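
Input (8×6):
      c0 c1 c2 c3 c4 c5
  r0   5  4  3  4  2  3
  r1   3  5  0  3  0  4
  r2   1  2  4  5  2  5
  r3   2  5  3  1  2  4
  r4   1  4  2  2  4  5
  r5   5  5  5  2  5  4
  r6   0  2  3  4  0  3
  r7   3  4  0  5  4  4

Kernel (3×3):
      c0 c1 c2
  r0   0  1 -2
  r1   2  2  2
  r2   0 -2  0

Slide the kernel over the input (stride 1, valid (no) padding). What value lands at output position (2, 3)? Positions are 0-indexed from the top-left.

The receptive field on the input at this output position is [5 2 5 / 1 2 4 / 2 4 5]. Elementwise product with the kernel and sum: 2·1 + 5·-2 + 1·2 + 2·2 + 4·2 + 4·-2.

-2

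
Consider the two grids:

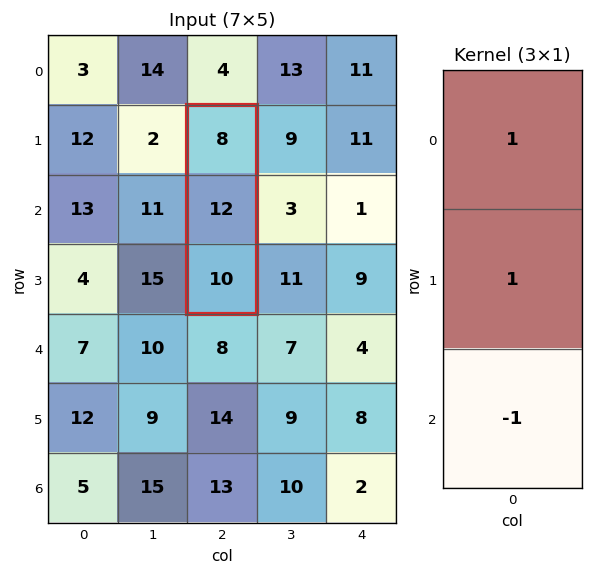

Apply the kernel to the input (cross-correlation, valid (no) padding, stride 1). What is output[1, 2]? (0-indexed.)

10

The receptive field on the input at this output position is [8 / 12 / 10]. Elementwise product with the kernel and sum: 8·1 + 12·1 + 10·-1.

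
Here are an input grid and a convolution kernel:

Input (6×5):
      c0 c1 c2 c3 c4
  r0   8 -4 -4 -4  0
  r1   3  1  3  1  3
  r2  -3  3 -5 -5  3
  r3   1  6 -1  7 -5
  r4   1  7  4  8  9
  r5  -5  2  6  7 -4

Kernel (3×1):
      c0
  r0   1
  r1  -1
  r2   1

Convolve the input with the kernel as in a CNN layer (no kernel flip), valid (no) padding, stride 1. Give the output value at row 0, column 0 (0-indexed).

The receptive field on the input at this output position is [8 / 3 / -3]. Elementwise product with the kernel and sum: 8·1 + 3·-1 + -3·1.

2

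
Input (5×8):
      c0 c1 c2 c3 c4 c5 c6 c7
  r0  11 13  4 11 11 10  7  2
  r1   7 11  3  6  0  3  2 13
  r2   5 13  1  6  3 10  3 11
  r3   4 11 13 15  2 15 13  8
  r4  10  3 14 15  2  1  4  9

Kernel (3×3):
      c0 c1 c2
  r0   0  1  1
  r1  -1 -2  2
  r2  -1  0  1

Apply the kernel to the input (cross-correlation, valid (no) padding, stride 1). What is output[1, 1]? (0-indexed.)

The receptive field on the input at this output position is [11 3 6 / 13 1 6 / 11 13 15]. Elementwise product with the kernel and sum: 3·1 + 6·1 + 13·-1 + 1·-2 + 6·2 + 11·-1 + 15·1.

10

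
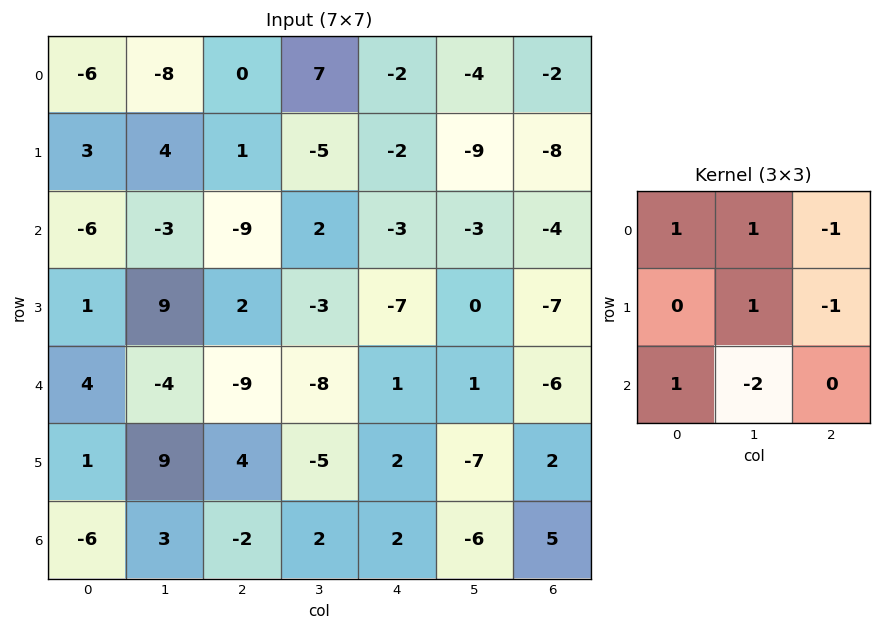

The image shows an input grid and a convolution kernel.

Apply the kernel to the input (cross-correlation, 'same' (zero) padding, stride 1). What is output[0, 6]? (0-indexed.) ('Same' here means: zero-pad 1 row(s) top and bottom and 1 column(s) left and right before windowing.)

The receptive field on the zero-padded input at this output position is [0 0 0 / -4 -2 0 / -9 -8 0]. Elementwise product with the kernel and sum: 0·1 + 0·1 + 0·-1 + -2·1 + 0·-1 + -9·1 + -8·-2.

5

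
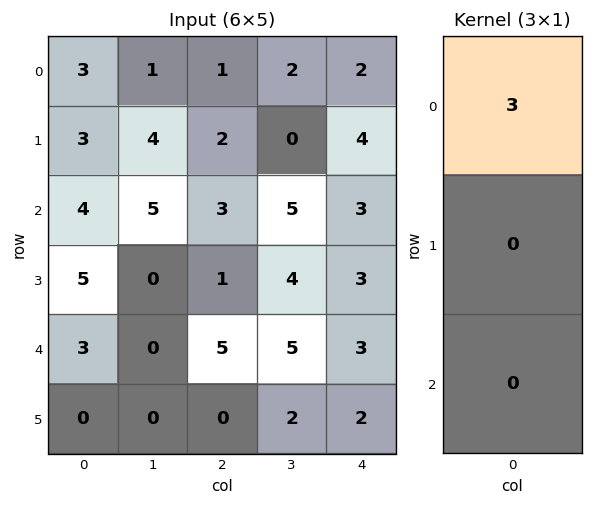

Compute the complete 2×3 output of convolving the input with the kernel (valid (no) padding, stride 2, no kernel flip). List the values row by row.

Output[0,0]: The receptive field on the input at this output position is [3 / 3 / 4]. Elementwise product with the kernel and sum: 3·3.
Output[0,1]: The receptive field on the input at this output position is [1 / 2 / 3]. Elementwise product with the kernel and sum: 1·3.

9 3 6
12 9 9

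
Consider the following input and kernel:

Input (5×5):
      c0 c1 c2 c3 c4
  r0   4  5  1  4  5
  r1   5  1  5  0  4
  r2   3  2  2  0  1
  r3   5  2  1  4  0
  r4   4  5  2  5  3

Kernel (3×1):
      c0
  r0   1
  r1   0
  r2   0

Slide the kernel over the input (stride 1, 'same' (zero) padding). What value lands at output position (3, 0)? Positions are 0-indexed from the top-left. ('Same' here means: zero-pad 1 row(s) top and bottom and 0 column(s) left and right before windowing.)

3

The receptive field on the zero-padded input at this output position is [3 / 5 / 4]. Elementwise product with the kernel and sum: 3·1.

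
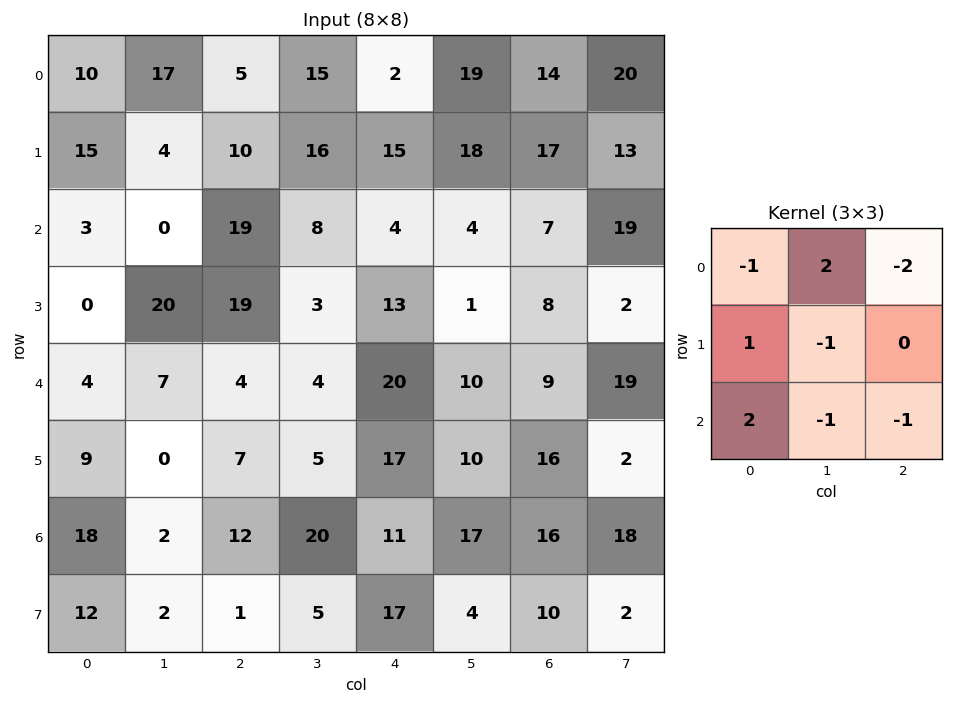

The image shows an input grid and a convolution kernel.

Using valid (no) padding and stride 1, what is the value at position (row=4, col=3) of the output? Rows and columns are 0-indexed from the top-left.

16

The receptive field on the input at this output position is [4 20 10 / 5 17 10 / 20 11 17]. Elementwise product with the kernel and sum: 4·-1 + 20·2 + 10·-2 + 5·1 + 17·-1 + 20·2 + 11·-1 + 17·-1.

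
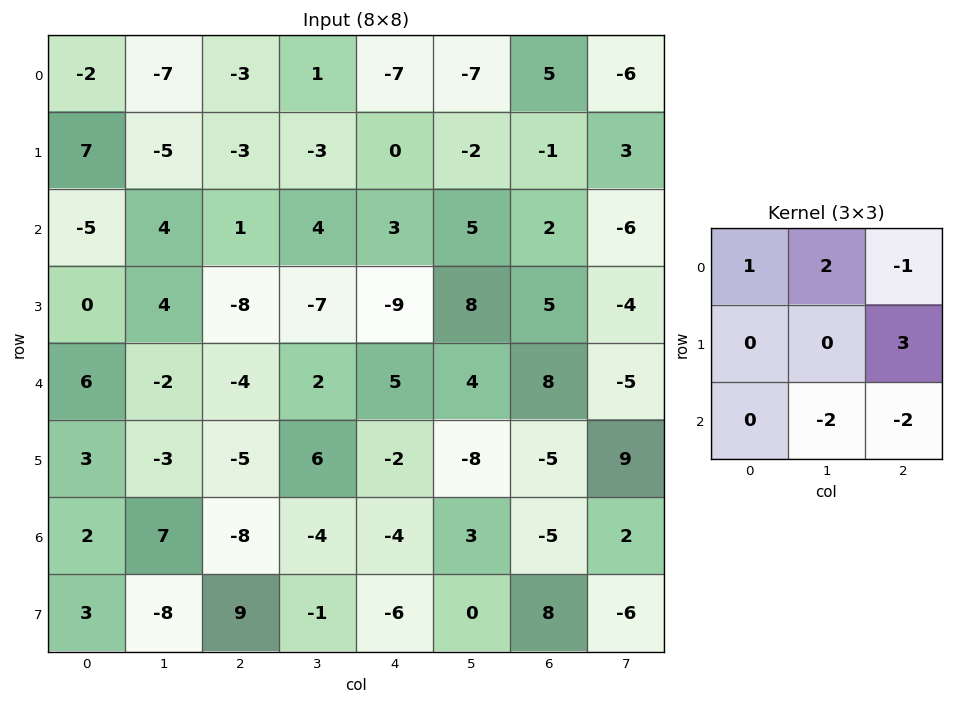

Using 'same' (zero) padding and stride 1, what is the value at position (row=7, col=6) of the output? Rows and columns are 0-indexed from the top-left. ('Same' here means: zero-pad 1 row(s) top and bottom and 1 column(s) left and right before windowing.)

The receptive field on the zero-padded input at this output position is [3 -5 2 / 0 8 -6 / 0 0 0]. Elementwise product with the kernel and sum: 3·1 + -5·2 + 2·-1 + -6·3 + 0·-2 + 0·-2.

-27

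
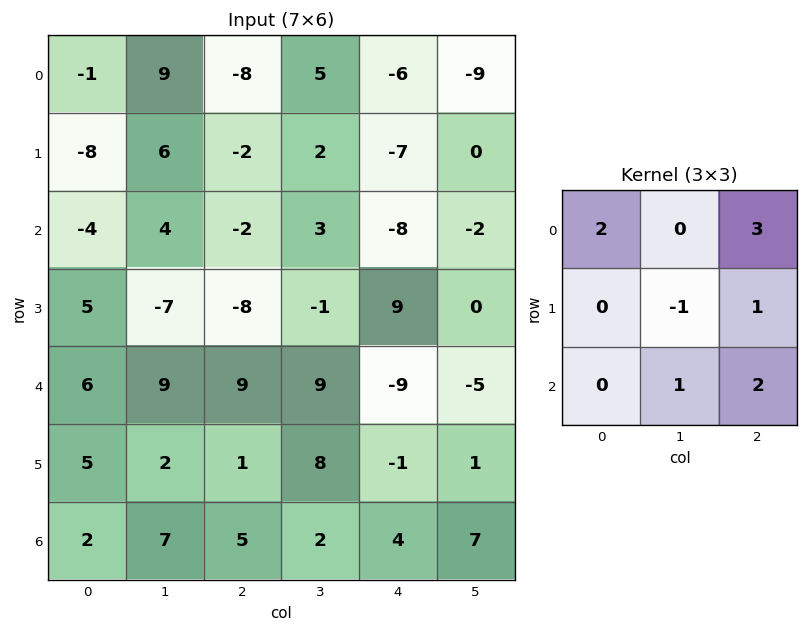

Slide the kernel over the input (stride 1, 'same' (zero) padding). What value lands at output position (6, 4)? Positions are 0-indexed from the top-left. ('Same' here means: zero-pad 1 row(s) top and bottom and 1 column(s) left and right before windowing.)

The receptive field on the zero-padded input at this output position is [8 -1 1 / 2 4 7 / 0 0 0]. Elementwise product with the kernel and sum: 8·2 + 1·3 + 4·-1 + 7·1 + 0·1 + 0·2.

22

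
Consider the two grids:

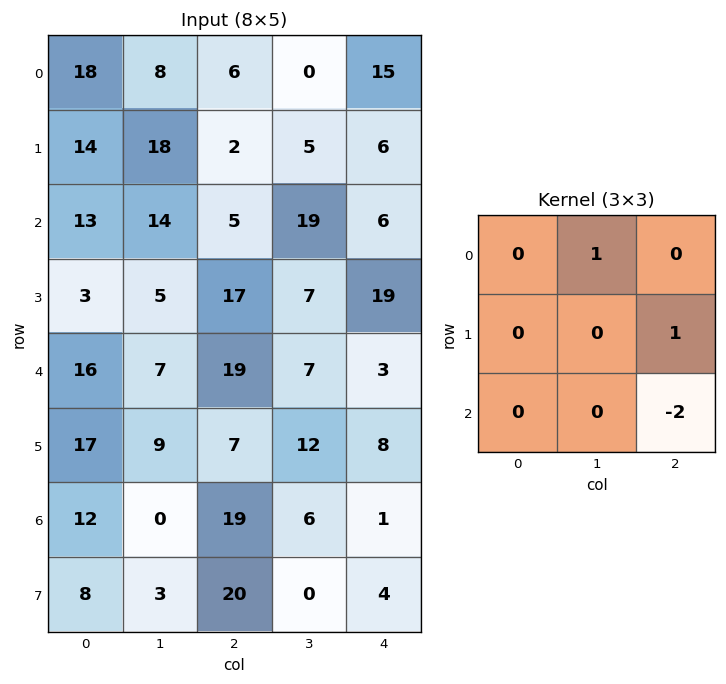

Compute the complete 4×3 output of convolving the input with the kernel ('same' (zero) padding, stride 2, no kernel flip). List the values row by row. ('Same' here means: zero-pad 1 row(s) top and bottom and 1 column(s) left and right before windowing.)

Output[0,0]: The receptive field on the zero-padded input at this output position is [0 0 0 / 0 18 8 / 0 14 18]. Elementwise product with the kernel and sum: 0·1 + 8·1 + 18·-2.
Output[0,1]: The receptive field on the zero-padded input at this output position is [0 0 0 / 8 6 0 / 18 2 5]. Elementwise product with the kernel and sum: 0·1 + 0·1 + 5·-2.

-28 -10 0
18 7 6
-8 0 19
11 13 8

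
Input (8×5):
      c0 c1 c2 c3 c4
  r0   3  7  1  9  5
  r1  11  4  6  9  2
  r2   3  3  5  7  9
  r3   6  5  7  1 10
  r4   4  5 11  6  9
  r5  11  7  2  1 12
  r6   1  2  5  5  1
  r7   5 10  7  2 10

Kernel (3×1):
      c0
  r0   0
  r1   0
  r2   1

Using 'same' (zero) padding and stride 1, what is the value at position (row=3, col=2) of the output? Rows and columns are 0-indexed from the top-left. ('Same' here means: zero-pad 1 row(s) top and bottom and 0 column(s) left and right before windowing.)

11

The receptive field on the zero-padded input at this output position is [5 / 7 / 11]. Elementwise product with the kernel and sum: 11·1.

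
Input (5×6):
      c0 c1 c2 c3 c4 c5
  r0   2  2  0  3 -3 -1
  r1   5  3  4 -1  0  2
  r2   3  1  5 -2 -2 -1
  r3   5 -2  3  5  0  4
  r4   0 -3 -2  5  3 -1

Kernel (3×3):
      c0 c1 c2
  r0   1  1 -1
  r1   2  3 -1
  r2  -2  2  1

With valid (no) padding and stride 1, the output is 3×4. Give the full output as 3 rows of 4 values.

20 24 -5 -4
-3 42 13 -18
-8 15 43 -2

Output[0,0]: The receptive field on the input at this output position is [2 2 0 / 5 3 4 / 3 1 5]. Elementwise product with the kernel and sum: 2·1 + 2·1 + 0·-1 + 5·2 + 3·3 + 4·-1 + 3·-2 + 1·2 + 5·1.
Output[0,1]: The receptive field on the input at this output position is [2 0 3 / 3 4 -1 / 1 5 -2]. Elementwise product with the kernel and sum: 2·1 + 0·1 + 3·-1 + 3·2 + 4·3 + -1·-1 + 1·-2 + 5·2 + -2·1.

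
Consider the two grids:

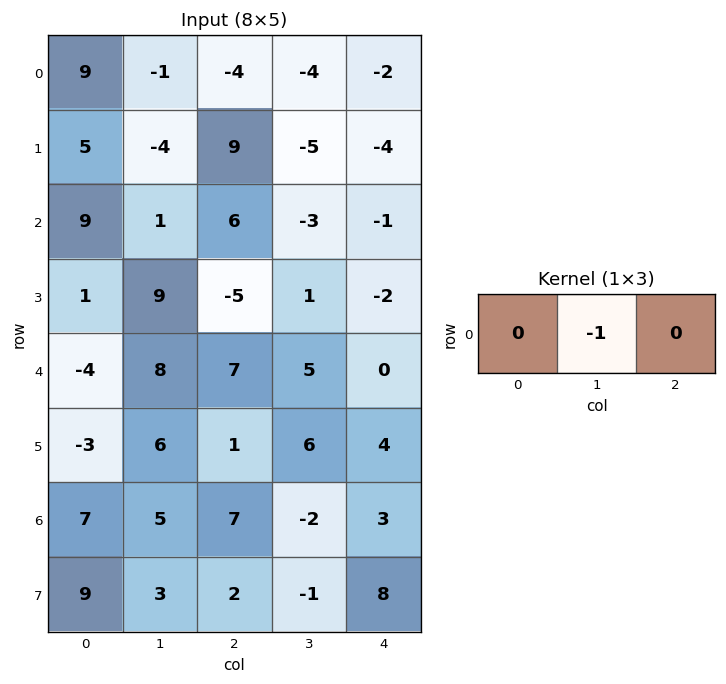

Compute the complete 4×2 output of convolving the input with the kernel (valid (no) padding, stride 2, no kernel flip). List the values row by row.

1 4
-1 3
-8 -5
-5 2

Output[0,0]: The receptive field on the input at this output position is [9 -1 -4]. Elementwise product with the kernel and sum: -1·-1.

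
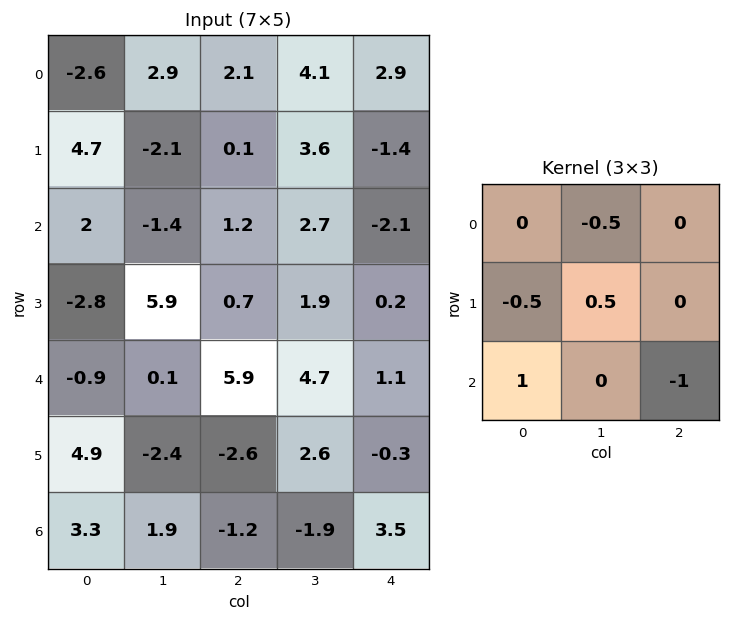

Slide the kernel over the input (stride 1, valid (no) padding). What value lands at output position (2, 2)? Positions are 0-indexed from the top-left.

The receptive field on the input at this output position is [1.2 2.7 -2.1 / 0.7 1.9 0.2 / 5.9 4.7 1.1]. Elementwise product with the kernel and sum: 2.7·-0.5 + 0.7·-0.5 + 1.9·0.5 + 5.9·1 + 1.1·-1.

4.05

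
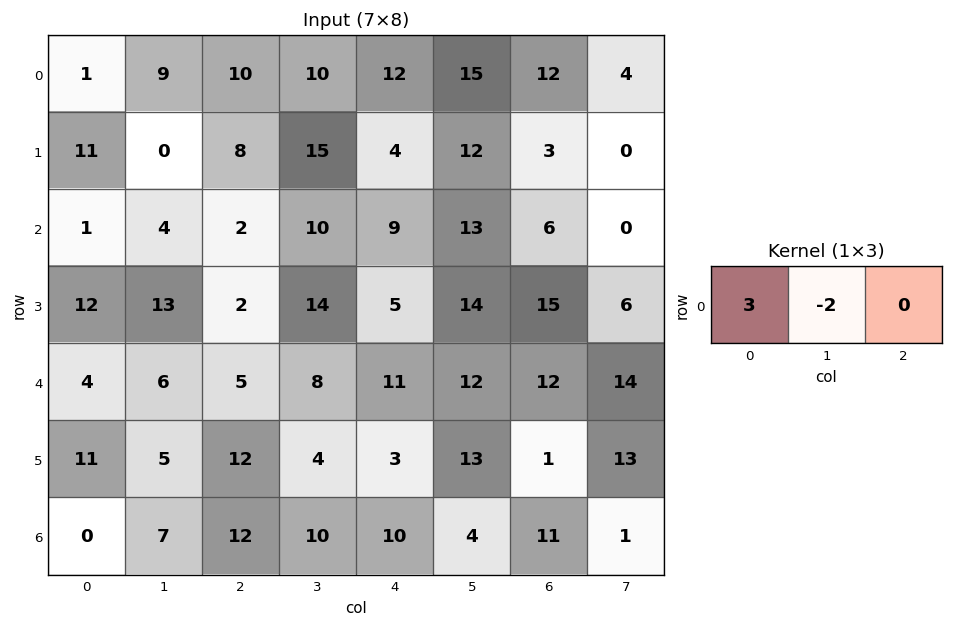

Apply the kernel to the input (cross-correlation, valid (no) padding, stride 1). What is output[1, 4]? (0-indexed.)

-12

The receptive field on the input at this output position is [4 12 3]. Elementwise product with the kernel and sum: 4·3 + 12·-2.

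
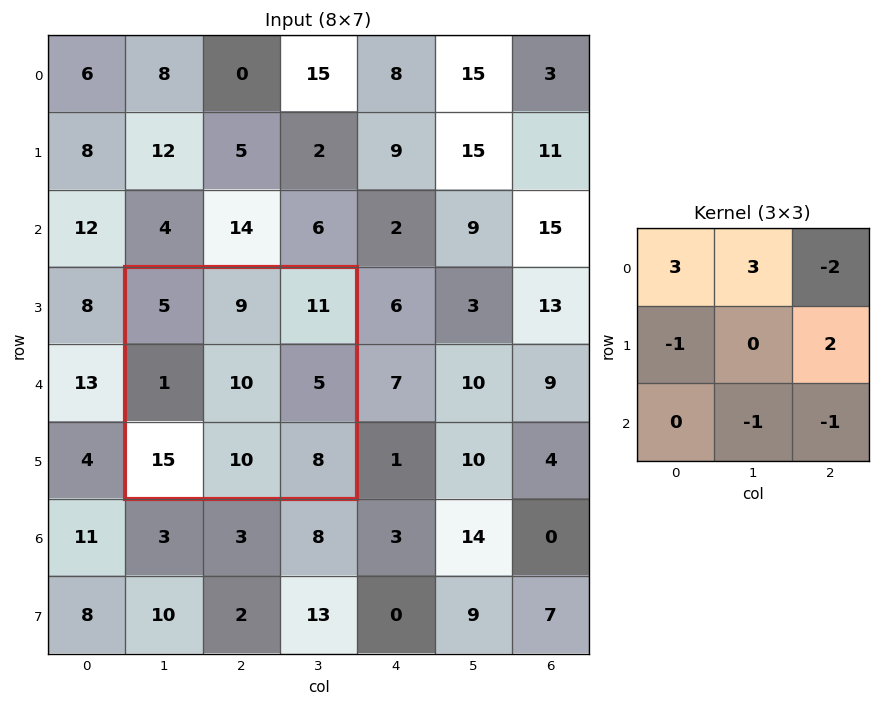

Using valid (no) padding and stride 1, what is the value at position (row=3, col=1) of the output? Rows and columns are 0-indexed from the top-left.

The receptive field on the input at this output position is [5 9 11 / 1 10 5 / 15 10 8]. Elementwise product with the kernel and sum: 5·3 + 9·3 + 11·-2 + 1·-1 + 5·2 + 10·-1 + 8·-1.

11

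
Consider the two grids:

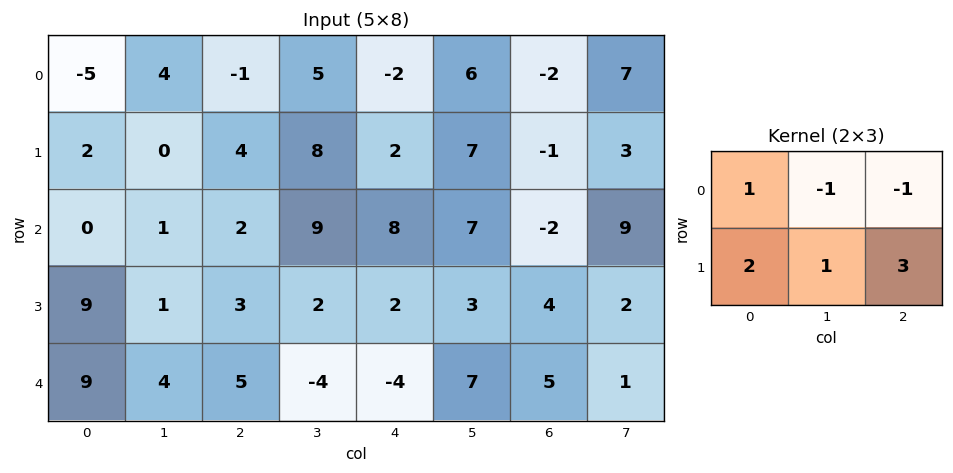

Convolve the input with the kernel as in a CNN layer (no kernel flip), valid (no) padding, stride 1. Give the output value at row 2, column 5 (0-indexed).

The receptive field on the input at this output position is [7 -2 9 / 3 4 2]. Elementwise product with the kernel and sum: 7·1 + -2·-1 + 9·-1 + 3·2 + 4·1 + 2·3.

16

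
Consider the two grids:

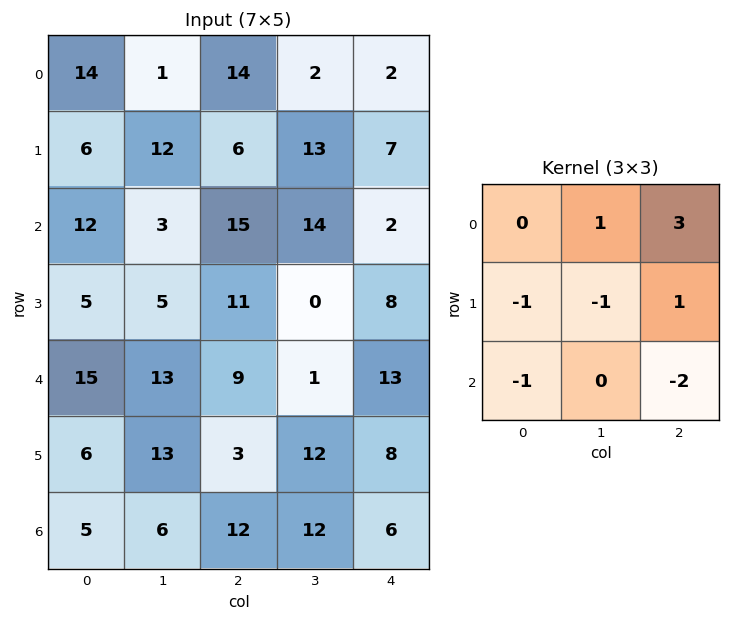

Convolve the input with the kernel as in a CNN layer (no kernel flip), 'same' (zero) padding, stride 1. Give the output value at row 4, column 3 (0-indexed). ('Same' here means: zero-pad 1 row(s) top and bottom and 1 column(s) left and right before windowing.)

The receptive field on the zero-padded input at this output position is [11 0 8 / 9 1 13 / 3 12 8]. Elementwise product with the kernel and sum: 0·1 + 8·3 + 9·-1 + 1·-1 + 13·1 + 3·-1 + 8·-2.

8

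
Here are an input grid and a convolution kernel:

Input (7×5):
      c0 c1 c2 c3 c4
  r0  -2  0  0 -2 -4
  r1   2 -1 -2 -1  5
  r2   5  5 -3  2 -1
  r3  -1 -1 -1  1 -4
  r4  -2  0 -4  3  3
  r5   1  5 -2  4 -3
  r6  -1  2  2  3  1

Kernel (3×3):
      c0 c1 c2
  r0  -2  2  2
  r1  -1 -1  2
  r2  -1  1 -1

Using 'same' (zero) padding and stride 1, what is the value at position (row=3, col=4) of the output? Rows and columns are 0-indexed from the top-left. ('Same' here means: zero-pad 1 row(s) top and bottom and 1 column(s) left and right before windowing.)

-3

The receptive field on the zero-padded input at this output position is [2 -1 0 / 1 -4 0 / 3 3 0]. Elementwise product with the kernel and sum: 2·-2 + -1·2 + 0·2 + 1·-1 + -4·-1 + 0·2 + 3·-1 + 3·1 + 0·-1.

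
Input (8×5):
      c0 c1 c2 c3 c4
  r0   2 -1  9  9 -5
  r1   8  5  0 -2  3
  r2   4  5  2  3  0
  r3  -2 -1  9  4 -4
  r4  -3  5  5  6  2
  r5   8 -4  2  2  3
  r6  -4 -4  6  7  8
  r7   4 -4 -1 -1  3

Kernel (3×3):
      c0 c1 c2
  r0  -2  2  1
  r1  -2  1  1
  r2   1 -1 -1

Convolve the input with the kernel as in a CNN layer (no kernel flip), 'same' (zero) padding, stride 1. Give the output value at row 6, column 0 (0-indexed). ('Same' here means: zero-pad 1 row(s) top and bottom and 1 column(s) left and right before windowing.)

The receptive field on the zero-padded input at this output position is [0 8 -4 / 0 -4 -4 / 0 4 -4]. Elementwise product with the kernel and sum: 0·-2 + 8·2 + -4·1 + 0·-2 + -4·1 + -4·1 + 0·1 + 4·-1 + -4·-1.

4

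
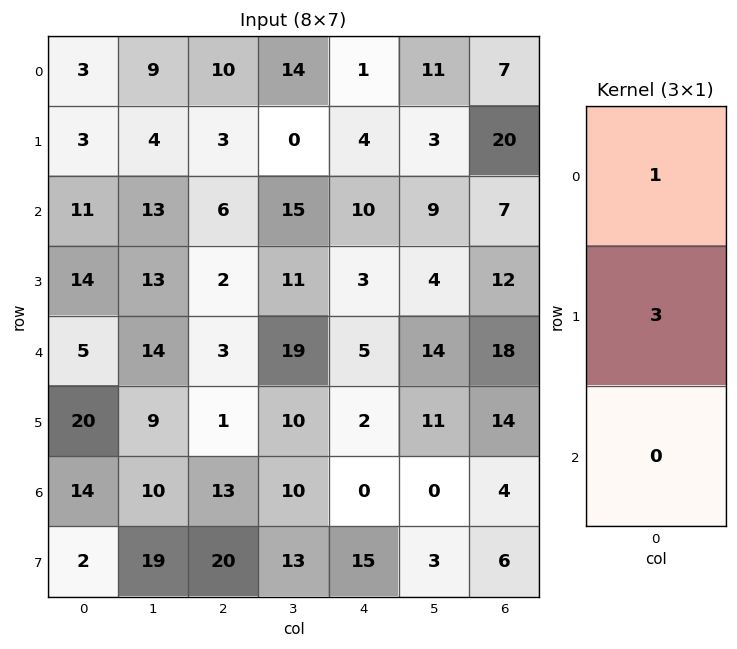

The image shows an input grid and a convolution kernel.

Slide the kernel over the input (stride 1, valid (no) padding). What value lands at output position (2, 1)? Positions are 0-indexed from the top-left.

The receptive field on the input at this output position is [13 / 13 / 14]. Elementwise product with the kernel and sum: 13·1 + 13·3.

52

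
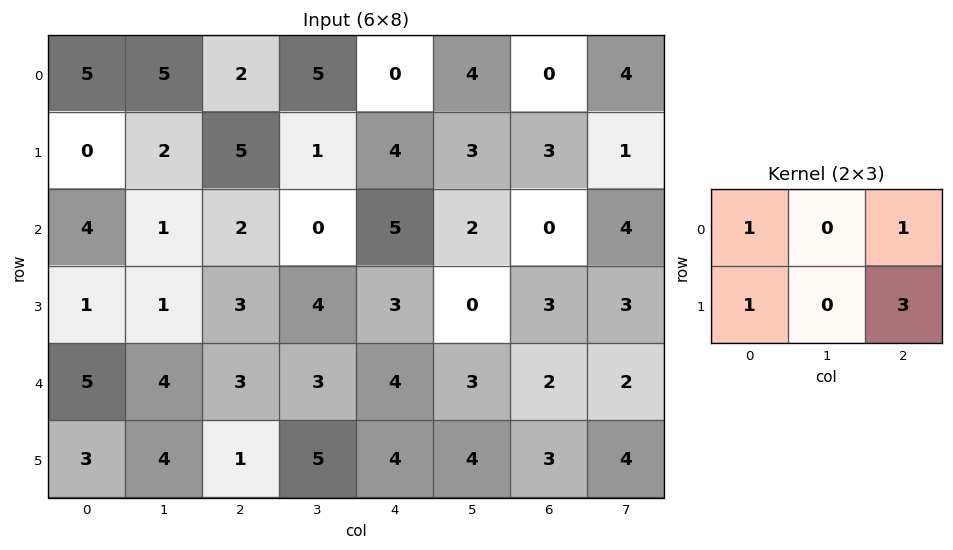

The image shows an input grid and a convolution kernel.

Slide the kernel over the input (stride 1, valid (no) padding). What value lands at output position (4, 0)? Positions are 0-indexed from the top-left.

The receptive field on the input at this output position is [5 4 3 / 3 4 1]. Elementwise product with the kernel and sum: 5·1 + 3·1 + 3·1 + 1·3.

14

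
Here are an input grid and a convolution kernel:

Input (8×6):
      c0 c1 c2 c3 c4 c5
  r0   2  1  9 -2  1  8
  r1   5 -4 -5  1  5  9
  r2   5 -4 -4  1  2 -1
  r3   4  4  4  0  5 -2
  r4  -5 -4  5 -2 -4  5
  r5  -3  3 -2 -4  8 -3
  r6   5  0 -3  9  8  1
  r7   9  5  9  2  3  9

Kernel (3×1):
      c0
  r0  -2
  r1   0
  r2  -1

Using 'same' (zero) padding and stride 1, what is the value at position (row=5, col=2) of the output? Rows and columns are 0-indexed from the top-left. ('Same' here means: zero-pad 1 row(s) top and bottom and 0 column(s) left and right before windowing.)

-7

The receptive field on the zero-padded input at this output position is [5 / -2 / -3]. Elementwise product with the kernel and sum: 5·-2 + -3·-1.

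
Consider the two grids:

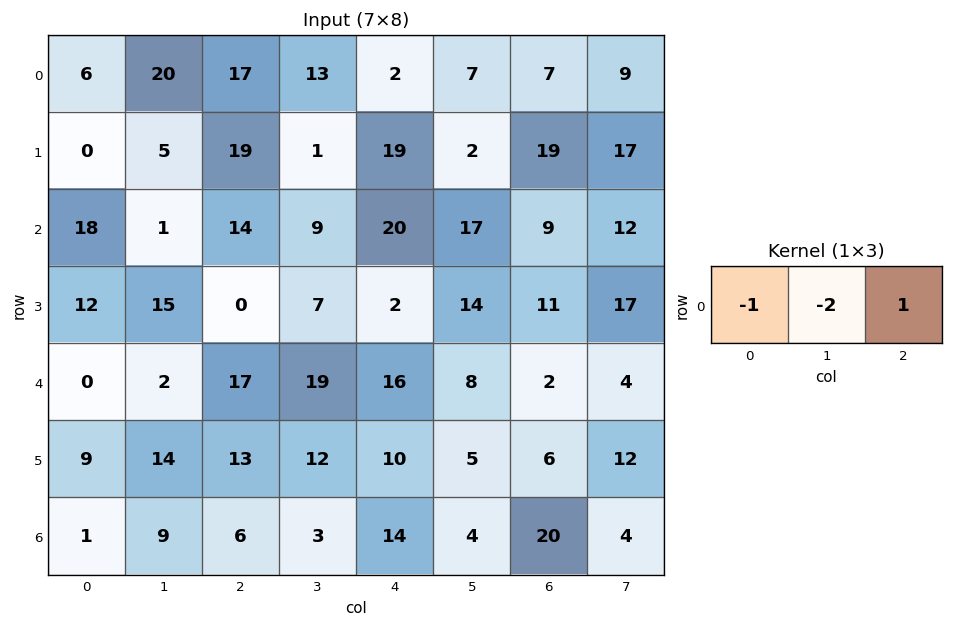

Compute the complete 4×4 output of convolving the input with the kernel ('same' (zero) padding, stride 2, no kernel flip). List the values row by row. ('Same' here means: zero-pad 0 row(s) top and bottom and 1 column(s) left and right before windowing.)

8 -41 -10 -12
-35 -20 -32 -23
2 -17 -43 -8
7 -18 -27 -40

Output[0,0]: The receptive field on the zero-padded input at this output position is [0 6 20]. Elementwise product with the kernel and sum: 0·-1 + 6·-2 + 20·1.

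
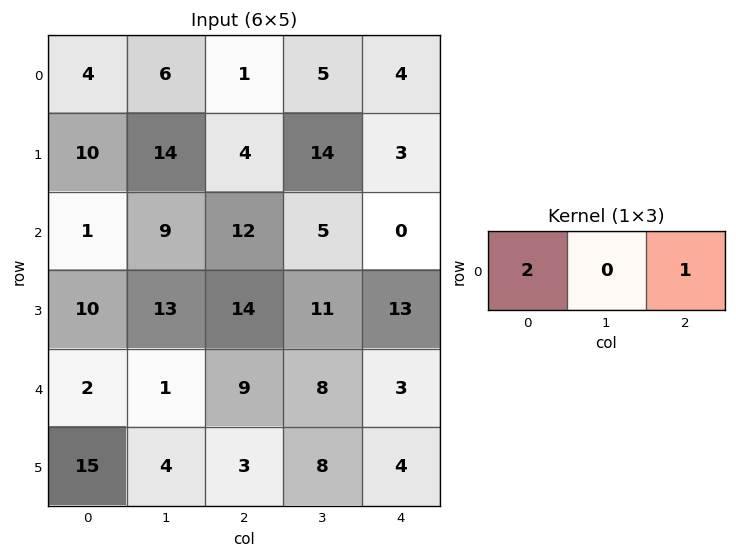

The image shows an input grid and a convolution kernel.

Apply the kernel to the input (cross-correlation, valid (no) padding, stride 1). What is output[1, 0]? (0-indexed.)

The receptive field on the input at this output position is [10 14 4]. Elementwise product with the kernel and sum: 10·2 + 4·1.

24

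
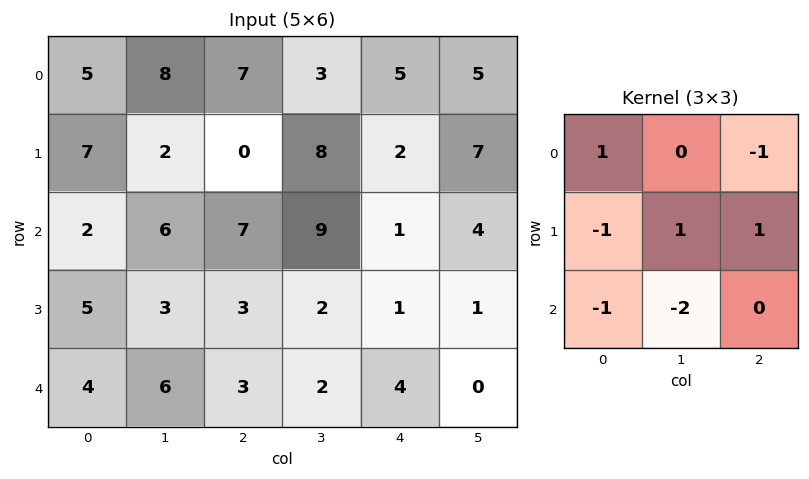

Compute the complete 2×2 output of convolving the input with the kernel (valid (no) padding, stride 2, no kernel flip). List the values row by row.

Output[0,0]: The receptive field on the input at this output position is [5 8 7 / 7 2 0 / 2 6 7]. Elementwise product with the kernel and sum: 5·1 + 7·-1 + 7·-1 + 2·1 + 0·1 + 2·-1 + 6·-2.
Output[0,1]: The receptive field on the input at this output position is [7 3 5 / 0 8 2 / 7 9 1]. Elementwise product with the kernel and sum: 7·1 + 5·-1 + 0·-1 + 8·1 + 2·1 + 7·-1 + 9·-2.

-21 -13
-20 -1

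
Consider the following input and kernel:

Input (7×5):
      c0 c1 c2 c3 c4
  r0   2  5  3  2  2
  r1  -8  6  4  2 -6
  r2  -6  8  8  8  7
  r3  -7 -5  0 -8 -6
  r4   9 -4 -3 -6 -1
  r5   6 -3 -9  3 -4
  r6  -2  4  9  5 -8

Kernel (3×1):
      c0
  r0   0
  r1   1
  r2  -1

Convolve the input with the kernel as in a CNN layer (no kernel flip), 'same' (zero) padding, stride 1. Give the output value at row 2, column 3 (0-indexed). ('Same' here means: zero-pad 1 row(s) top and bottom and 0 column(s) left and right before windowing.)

The receptive field on the zero-padded input at this output position is [2 / 8 / -8]. Elementwise product with the kernel and sum: 8·1 + -8·-1.

16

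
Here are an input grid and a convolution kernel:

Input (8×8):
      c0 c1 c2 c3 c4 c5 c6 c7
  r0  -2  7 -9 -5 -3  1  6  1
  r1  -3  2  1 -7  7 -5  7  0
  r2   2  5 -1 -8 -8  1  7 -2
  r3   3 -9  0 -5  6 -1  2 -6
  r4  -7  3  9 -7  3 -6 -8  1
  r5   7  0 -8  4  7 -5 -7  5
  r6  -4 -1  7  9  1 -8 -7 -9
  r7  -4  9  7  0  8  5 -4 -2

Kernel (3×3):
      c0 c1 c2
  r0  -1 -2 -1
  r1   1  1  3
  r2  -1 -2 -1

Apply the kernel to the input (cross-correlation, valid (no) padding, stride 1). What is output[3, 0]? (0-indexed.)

The receptive field on the input at this output position is [3 -9 0 / -7 3 9 / 7 0 -8]. Elementwise product with the kernel and sum: 3·-1 + -9·-2 + 0·-1 + -7·1 + 3·1 + 9·3 + 7·-1 + 0·-2 + -8·-1.

39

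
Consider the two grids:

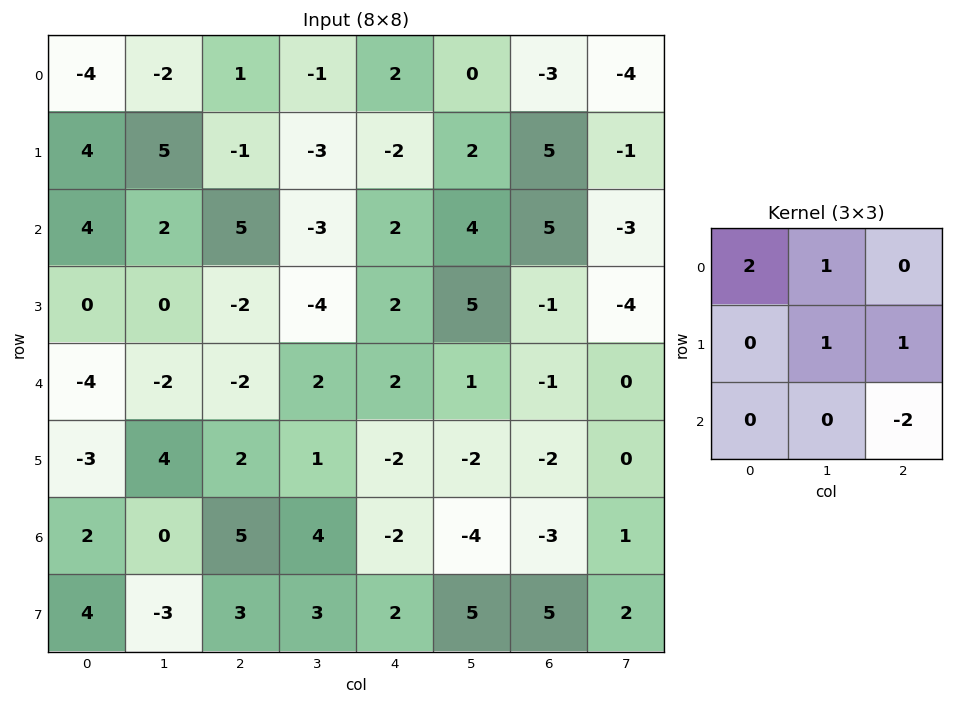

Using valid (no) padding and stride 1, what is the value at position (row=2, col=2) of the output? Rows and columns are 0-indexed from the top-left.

The receptive field on the input at this output position is [5 -3 2 / -2 -4 2 / -2 2 2]. Elementwise product with the kernel and sum: 5·2 + -3·1 + -4·1 + 2·1 + 2·-2.

1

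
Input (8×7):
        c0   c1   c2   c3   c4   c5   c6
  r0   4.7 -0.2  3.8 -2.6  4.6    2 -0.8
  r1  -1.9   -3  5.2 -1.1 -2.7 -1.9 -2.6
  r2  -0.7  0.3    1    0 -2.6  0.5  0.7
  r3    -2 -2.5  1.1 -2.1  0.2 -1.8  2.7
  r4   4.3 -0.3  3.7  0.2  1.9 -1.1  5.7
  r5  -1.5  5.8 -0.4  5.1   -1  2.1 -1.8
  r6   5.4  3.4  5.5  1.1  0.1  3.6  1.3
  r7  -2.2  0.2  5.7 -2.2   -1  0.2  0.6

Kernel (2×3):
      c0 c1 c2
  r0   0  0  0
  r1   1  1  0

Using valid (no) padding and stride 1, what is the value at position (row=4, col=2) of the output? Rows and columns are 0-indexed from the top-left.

4.7

The receptive field on the input at this output position is [3.7 0.2 1.9 / -0.4 5.1 -1]. Elementwise product with the kernel and sum: -0.4·1 + 5.1·1.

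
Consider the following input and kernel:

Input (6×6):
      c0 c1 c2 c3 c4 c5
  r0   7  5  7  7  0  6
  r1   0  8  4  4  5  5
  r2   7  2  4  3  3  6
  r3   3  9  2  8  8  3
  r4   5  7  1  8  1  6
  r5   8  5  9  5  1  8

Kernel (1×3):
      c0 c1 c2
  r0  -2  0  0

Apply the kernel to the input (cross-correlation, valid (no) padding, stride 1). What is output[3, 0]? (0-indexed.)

-6

The receptive field on the input at this output position is [3 9 2]. Elementwise product with the kernel and sum: 3·-2.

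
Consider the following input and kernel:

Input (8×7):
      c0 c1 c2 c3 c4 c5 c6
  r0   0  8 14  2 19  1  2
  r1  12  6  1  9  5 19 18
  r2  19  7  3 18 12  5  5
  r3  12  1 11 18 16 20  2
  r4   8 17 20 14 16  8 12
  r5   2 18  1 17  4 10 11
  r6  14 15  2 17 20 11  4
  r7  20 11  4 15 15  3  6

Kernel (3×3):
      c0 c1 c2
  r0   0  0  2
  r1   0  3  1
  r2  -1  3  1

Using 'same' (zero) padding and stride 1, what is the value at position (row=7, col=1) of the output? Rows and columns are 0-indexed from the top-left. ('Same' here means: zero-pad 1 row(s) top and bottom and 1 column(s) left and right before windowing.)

41

The receptive field on the zero-padded input at this output position is [14 15 2 / 20 11 4 / 0 0 0]. Elementwise product with the kernel and sum: 2·2 + 11·3 + 4·1 + 0·-1 + 0·3 + 0·1.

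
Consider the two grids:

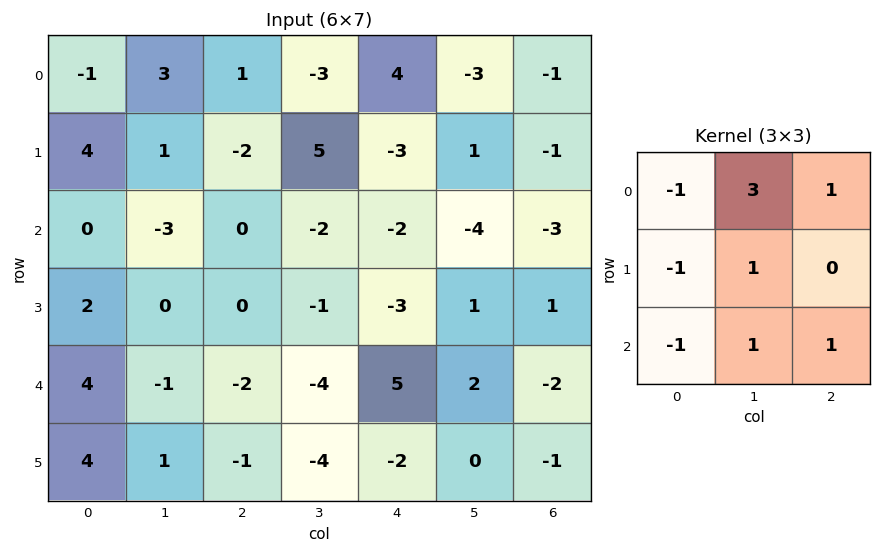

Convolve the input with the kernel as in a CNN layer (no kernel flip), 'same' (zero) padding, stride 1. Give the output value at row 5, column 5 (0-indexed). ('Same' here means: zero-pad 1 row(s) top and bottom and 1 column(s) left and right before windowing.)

1

The receptive field on the zero-padded input at this output position is [5 2 -2 / -2 0 -1 / 0 0 0]. Elementwise product with the kernel and sum: 5·-1 + 2·3 + -2·1 + -2·-1 + 0·1 + 0·-1 + 0·1 + 0·1.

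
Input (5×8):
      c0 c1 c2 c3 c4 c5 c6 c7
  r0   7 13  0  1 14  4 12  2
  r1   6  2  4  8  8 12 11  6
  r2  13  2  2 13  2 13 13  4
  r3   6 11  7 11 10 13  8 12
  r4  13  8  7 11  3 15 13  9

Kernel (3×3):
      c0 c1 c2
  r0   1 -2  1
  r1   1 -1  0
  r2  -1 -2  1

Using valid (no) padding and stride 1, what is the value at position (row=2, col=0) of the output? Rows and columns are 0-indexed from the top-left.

-16

The receptive field on the input at this output position is [13 2 2 / 6 11 7 / 13 8 7]. Elementwise product with the kernel and sum: 13·1 + 2·-2 + 2·1 + 6·1 + 11·-1 + 13·-1 + 8·-2 + 7·1.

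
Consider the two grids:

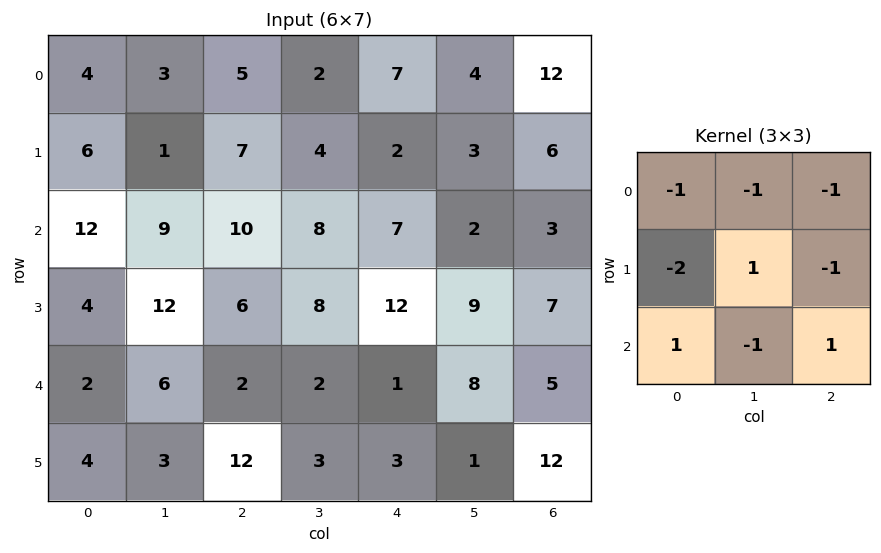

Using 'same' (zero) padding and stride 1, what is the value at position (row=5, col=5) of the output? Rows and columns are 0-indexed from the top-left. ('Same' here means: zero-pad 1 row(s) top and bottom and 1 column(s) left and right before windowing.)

-31

The receptive field on the zero-padded input at this output position is [1 8 5 / 3 1 12 / 0 0 0]. Elementwise product with the kernel and sum: 1·-1 + 8·-1 + 5·-1 + 3·-2 + 1·1 + 12·-1 + 0·1 + 0·-1 + 0·1.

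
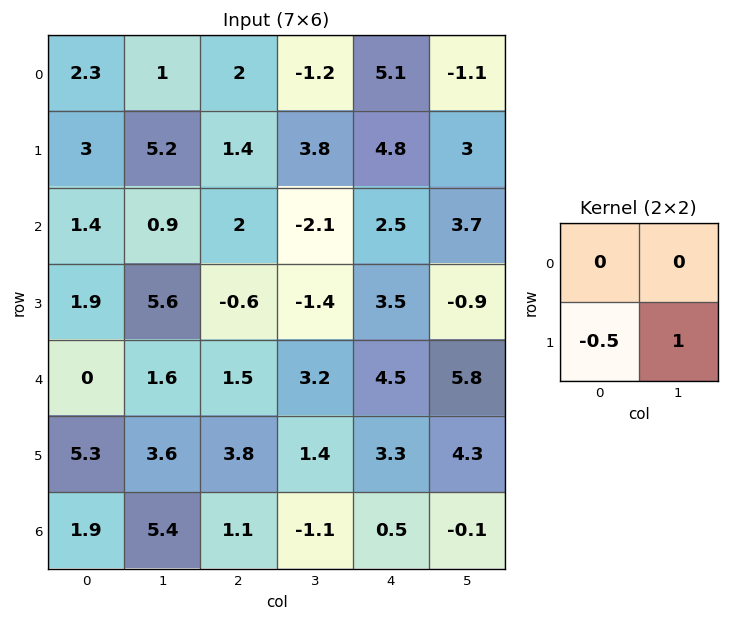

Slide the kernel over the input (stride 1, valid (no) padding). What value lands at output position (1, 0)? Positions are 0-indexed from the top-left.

0.2

The receptive field on the input at this output position is [3 5.2 / 1.4 0.9]. Elementwise product with the kernel and sum: 1.4·-0.5 + 0.9·1.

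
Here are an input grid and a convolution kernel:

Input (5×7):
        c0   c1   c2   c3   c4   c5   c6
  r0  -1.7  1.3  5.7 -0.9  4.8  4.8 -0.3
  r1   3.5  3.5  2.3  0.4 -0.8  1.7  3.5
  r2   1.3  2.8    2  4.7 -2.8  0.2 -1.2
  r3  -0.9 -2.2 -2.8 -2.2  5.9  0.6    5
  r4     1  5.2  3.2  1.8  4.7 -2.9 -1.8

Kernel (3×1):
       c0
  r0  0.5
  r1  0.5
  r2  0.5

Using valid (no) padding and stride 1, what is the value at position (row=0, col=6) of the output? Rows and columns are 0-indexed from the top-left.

1

The receptive field on the input at this output position is [-0.3 / 3.5 / -1.2]. Elementwise product with the kernel and sum: -0.3·0.5 + 3.5·0.5 + -1.2·0.5.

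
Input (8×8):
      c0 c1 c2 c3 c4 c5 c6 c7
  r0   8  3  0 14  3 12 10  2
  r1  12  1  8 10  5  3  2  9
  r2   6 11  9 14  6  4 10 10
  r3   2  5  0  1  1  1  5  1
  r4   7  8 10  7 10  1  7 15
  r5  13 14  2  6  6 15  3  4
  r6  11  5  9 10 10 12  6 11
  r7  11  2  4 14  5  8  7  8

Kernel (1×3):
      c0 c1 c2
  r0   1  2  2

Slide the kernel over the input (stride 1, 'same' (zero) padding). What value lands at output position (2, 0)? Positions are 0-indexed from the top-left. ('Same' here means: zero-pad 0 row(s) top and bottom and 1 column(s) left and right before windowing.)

The receptive field on the zero-padded input at this output position is [0 6 11]. Elementwise product with the kernel and sum: 0·1 + 6·2 + 11·2.

34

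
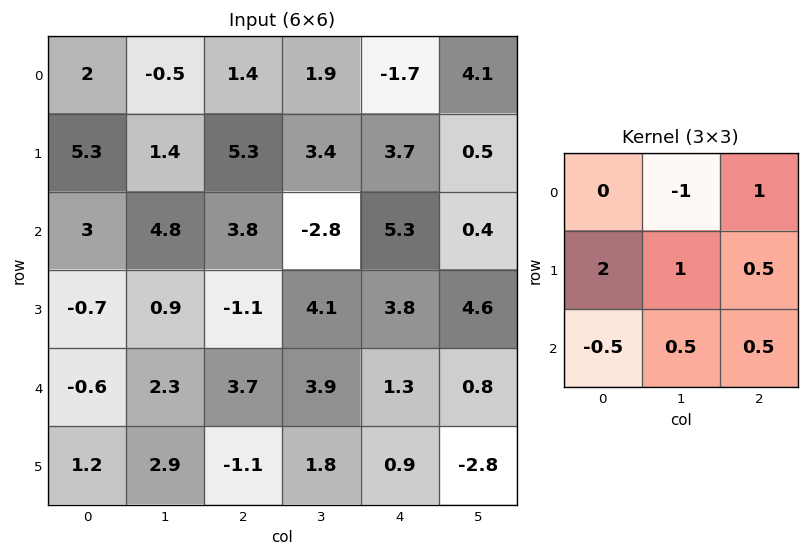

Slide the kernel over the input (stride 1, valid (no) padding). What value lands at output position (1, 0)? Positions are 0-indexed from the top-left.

The receptive field on the input at this output position is [5.3 1.4 5.3 / 3 4.8 3.8 / -0.7 0.9 -1.1]. Elementwise product with the kernel and sum: 1.4·-1 + 5.3·1 + 3·2 + 4.8·1 + 3.8·0.5 + -0.7·-0.5 + 0.9·0.5 + -1.1·0.5.

16.85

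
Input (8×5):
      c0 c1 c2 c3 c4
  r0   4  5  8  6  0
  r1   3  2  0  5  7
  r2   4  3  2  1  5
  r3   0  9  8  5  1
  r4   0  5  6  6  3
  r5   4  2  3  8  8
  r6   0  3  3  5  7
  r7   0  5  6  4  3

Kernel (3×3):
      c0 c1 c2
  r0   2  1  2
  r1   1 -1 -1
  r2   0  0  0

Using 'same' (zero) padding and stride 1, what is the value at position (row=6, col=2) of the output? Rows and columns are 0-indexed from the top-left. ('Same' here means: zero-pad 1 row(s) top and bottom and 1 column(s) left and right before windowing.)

18

The receptive field on the zero-padded input at this output position is [2 3 8 / 3 3 5 / 5 6 4]. Elementwise product with the kernel and sum: 2·2 + 3·1 + 8·2 + 3·1 + 3·-1 + 5·-1.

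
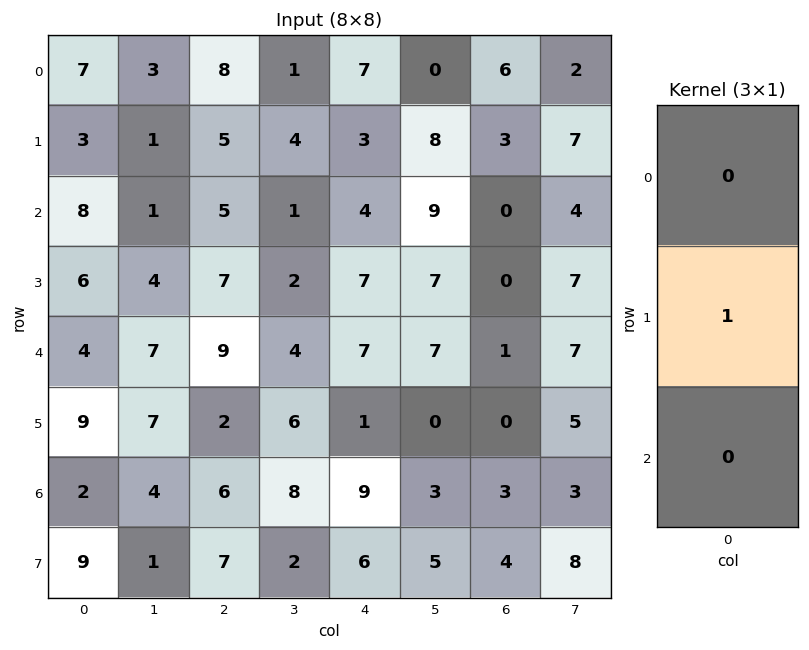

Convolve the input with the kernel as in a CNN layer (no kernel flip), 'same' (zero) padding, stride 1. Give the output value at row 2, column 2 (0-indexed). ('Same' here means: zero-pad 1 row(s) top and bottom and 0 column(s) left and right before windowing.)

5

The receptive field on the zero-padded input at this output position is [5 / 5 / 7]. Elementwise product with the kernel and sum: 5·1.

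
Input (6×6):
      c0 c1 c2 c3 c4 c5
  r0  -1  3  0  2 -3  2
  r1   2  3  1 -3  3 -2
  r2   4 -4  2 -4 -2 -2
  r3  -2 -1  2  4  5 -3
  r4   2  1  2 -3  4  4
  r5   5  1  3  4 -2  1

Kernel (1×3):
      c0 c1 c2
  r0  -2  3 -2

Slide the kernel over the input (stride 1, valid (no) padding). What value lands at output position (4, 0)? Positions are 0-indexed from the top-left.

-5

The receptive field on the input at this output position is [2 1 2]. Elementwise product with the kernel and sum: 2·-2 + 1·3 + 2·-2.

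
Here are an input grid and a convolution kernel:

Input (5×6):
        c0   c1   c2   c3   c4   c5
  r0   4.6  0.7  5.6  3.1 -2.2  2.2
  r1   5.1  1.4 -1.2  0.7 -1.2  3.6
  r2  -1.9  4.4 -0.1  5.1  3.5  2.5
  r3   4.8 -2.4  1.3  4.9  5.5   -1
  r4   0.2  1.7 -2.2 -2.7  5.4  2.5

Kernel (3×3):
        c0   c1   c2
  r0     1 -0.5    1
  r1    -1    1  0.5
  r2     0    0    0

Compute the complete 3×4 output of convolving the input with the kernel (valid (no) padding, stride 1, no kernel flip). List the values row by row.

Output[0,0]: The receptive field on the input at this output position is [4.6 0.7 5.6 / 5.1 1.4 -1.2 / -1.9 4.4 -0.1]. Elementwise product with the kernel and sum: 4.6·1 + 0.7·-0.5 + 5.6·1 + 5.1·-1 + 1.4·1 + -1.2·0.5.
Output[0,1]: The receptive field on the input at this output position is [0.7 5.6 3.1 / 1.4 -1.2 0.7 / 4.4 -0.1 5.1]. Elementwise product with the kernel and sum: 0.7·1 + 5.6·-0.5 + 3.1·1 + 1.4·-1 + -1.2·1 + 0.7·0.5.

5.55 -1.25 3.15 6.3
9.45 0.75 4.2 4.55
-10.75 15.7 7.2 5.95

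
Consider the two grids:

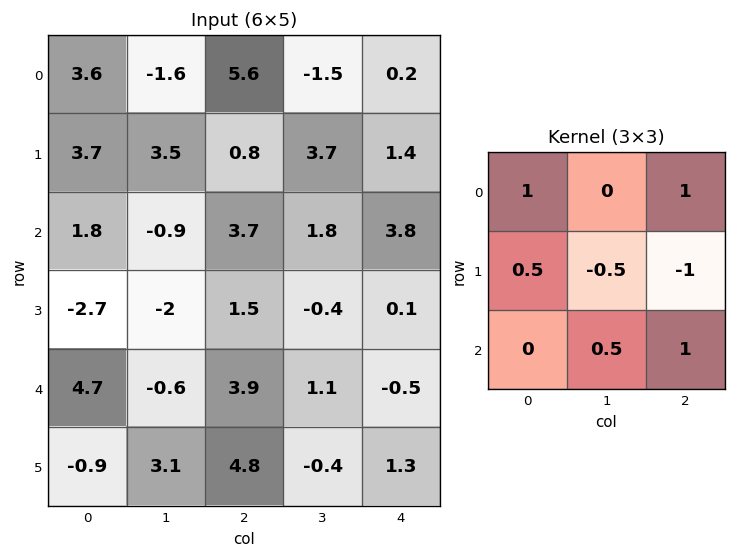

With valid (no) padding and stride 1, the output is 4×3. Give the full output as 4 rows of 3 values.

Output[0,0]: The receptive field on the input at this output position is [3.6 -1.6 5.6 / 3.7 3.5 0.8 / 1.8 -0.9 3.7]. Elementwise product with the kernel and sum: 3.6·1 + 5.6·1 + 3.7·0.5 + 3.5·-0.5 + 0.8·-1 + -0.9·0.5 + 3.7·1.

11.75 -1.8 7.65
2.65 3.45 -0.75
7.25 2.6 8.4
3.9 -3.75 4.6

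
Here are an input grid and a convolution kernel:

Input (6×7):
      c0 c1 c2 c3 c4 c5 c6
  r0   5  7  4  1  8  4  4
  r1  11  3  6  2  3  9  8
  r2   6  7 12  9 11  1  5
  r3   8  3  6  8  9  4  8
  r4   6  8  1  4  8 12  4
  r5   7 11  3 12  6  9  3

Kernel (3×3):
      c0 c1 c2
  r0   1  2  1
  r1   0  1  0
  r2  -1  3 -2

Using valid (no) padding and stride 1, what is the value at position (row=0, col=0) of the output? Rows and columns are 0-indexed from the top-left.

The receptive field on the input at this output position is [5 7 4 / 11 3 6 / 6 7 12]. Elementwise product with the kernel and sum: 5·1 + 7·2 + 4·1 + 3·1 + 6·-1 + 7·3 + 12·-2.

17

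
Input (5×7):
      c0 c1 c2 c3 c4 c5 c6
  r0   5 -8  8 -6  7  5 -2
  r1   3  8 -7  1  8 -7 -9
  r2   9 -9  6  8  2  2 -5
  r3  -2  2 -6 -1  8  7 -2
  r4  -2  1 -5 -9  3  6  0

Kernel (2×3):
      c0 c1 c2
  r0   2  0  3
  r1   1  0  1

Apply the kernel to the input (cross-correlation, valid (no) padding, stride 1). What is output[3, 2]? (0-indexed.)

10

The receptive field on the input at this output position is [-6 -1 8 / -5 -9 3]. Elementwise product with the kernel and sum: -6·2 + 8·3 + -5·1 + 3·1.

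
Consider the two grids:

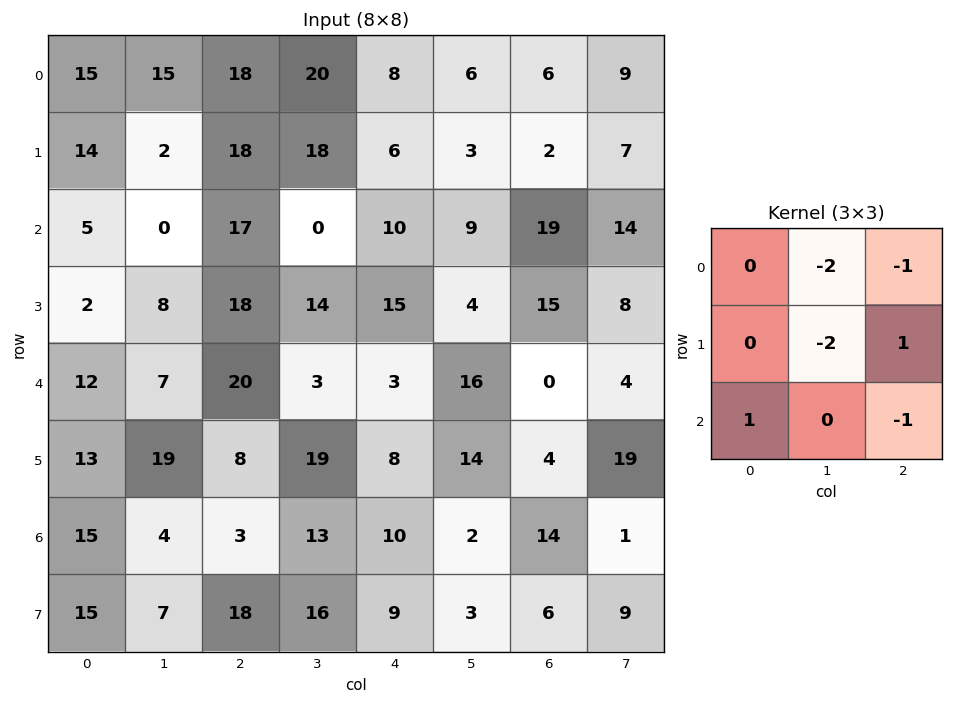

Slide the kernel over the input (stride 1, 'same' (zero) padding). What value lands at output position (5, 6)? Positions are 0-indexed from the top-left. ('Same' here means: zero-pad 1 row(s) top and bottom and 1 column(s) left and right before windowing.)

The receptive field on the zero-padded input at this output position is [16 0 4 / 14 4 19 / 2 14 1]. Elementwise product with the kernel and sum: 0·-2 + 4·-1 + 4·-2 + 19·1 + 2·1 + 1·-1.

8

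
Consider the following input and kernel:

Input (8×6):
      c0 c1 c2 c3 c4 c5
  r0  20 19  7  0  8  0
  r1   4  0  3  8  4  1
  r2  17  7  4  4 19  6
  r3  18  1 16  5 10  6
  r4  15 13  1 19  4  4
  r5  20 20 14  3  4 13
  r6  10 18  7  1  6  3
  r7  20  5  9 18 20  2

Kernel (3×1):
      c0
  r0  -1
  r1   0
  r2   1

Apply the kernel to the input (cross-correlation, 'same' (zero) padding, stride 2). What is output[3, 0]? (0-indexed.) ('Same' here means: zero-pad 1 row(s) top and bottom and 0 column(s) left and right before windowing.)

The receptive field on the zero-padded input at this output position is [20 / 10 / 20]. Elementwise product with the kernel and sum: 20·-1 + 20·1.

0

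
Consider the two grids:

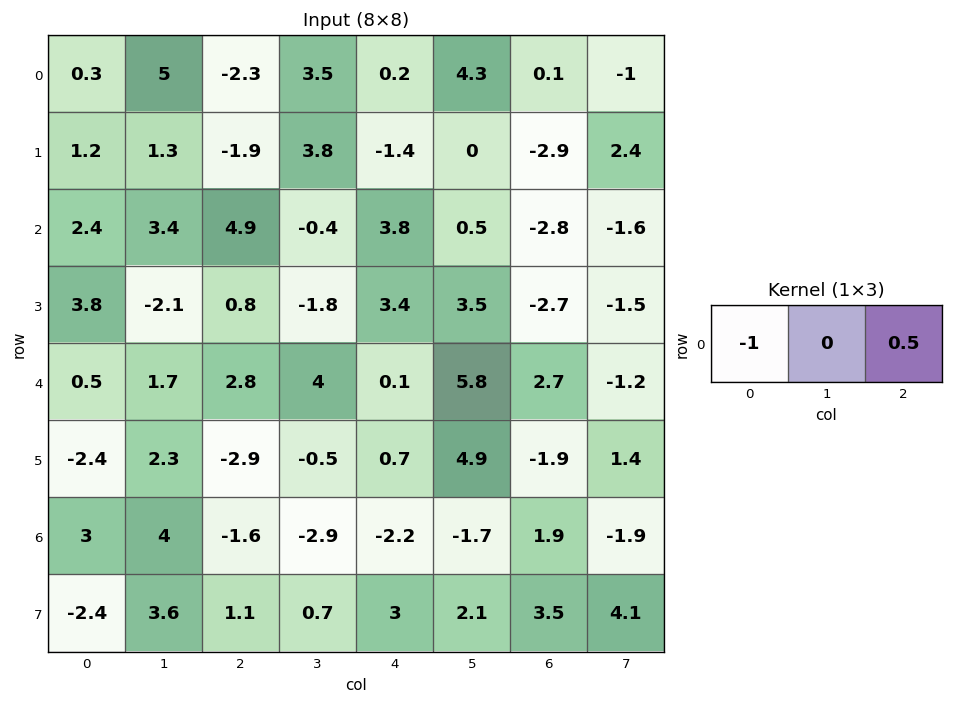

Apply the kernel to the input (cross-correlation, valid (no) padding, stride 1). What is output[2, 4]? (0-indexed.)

-5.2

The receptive field on the input at this output position is [3.8 0.5 -2.8]. Elementwise product with the kernel and sum: 3.8·-1 + -2.8·0.5.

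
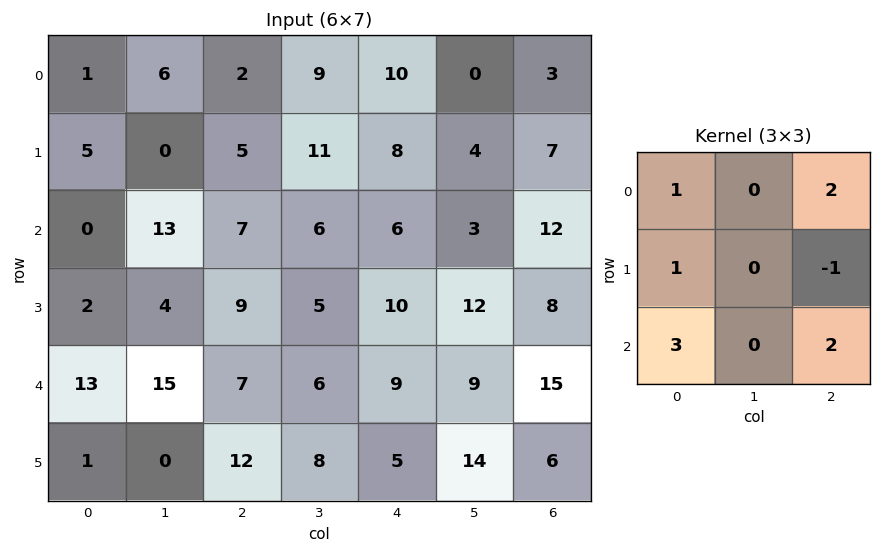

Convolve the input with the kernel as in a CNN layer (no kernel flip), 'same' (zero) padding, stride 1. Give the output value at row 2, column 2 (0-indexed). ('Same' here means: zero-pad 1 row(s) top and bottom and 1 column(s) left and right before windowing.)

51

The receptive field on the zero-padded input at this output position is [0 5 11 / 13 7 6 / 4 9 5]. Elementwise product with the kernel and sum: 0·1 + 11·2 + 13·1 + 6·-1 + 4·3 + 5·2.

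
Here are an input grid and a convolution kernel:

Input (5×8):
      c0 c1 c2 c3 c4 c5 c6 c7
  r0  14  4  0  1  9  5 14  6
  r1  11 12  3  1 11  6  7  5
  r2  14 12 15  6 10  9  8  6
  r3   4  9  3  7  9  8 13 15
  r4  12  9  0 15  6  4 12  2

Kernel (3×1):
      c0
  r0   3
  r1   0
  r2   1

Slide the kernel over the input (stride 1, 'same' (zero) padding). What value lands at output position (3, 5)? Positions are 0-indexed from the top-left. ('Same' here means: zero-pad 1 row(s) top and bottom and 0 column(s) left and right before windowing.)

31

The receptive field on the zero-padded input at this output position is [9 / 8 / 4]. Elementwise product with the kernel and sum: 9·3 + 4·1.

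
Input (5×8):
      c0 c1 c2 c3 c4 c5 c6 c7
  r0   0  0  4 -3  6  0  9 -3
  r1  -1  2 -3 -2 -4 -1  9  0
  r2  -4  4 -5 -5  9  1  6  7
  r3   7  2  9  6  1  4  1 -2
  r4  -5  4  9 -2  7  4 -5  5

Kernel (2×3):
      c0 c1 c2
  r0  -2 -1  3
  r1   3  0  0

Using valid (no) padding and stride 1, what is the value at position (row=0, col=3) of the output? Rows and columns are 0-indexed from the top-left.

-6

The receptive field on the input at this output position is [-3 6 0 / -2 -4 -1]. Elementwise product with the kernel and sum: -3·-2 + 6·-1 + 0·3 + -2·3.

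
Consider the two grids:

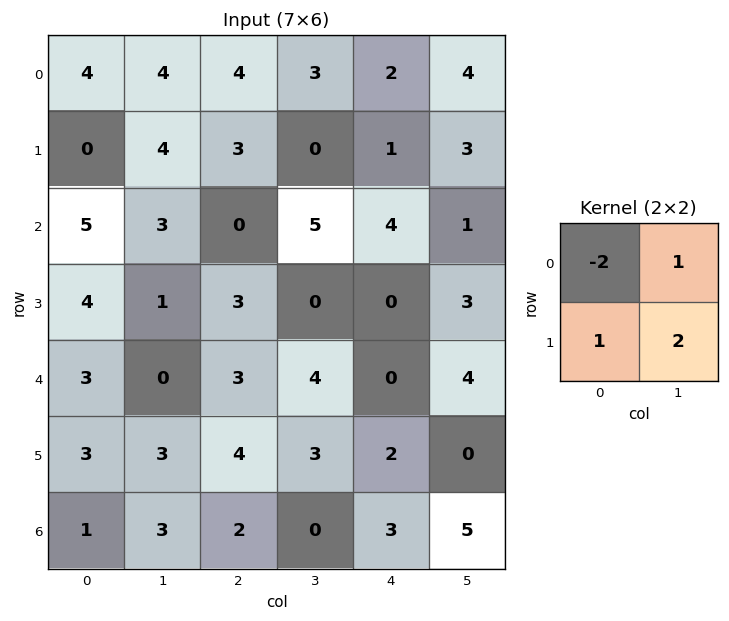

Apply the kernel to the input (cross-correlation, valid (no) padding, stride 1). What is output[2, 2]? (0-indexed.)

8

The receptive field on the input at this output position is [0 5 / 3 0]. Elementwise product with the kernel and sum: 0·-2 + 5·1 + 3·1 + 0·2.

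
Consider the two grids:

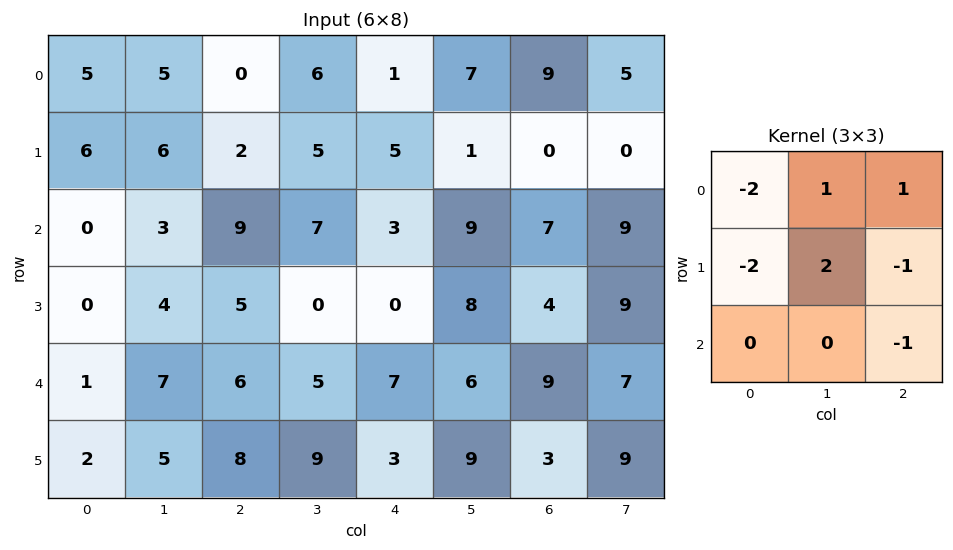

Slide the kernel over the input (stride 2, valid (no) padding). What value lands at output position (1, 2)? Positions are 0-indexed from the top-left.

The receptive field on the input at this output position is [3 9 7 / 0 8 4 / 7 6 9]. Elementwise product with the kernel and sum: 3·-2 + 9·1 + 7·1 + 0·-2 + 8·2 + 4·-1 + 9·-1.

13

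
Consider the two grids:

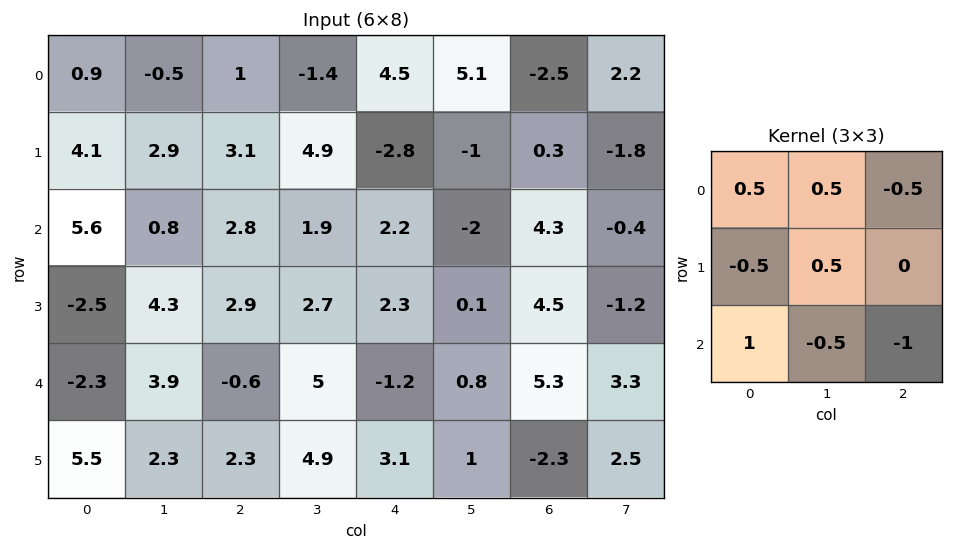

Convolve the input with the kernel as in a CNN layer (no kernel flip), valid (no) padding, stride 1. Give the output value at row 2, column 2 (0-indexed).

The receptive field on the input at this output position is [2.8 1.9 2.2 / 2.9 2.7 2.3 / -0.6 5 -1.2]. Elementwise product with the kernel and sum: 2.8·0.5 + 1.9·0.5 + 2.2·-0.5 + 2.9·-0.5 + 2.7·0.5 + -0.6·1 + 5·-0.5 + -1.2·-1.

-0.75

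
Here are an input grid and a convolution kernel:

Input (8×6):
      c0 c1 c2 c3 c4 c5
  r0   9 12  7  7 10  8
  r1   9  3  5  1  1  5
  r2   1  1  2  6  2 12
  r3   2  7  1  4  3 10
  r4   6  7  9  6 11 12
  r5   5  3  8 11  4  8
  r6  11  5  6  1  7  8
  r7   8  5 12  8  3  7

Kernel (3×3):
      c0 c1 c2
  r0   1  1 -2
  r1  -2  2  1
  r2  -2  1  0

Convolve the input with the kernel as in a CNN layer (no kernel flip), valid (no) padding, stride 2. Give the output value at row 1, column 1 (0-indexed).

The receptive field on the input at this output position is [2 6 2 / 1 4 3 / 9 6 11]. Elementwise product with the kernel and sum: 2·1 + 6·1 + 2·-2 + 1·-2 + 4·2 + 3·1 + 9·-2 + 6·1.

1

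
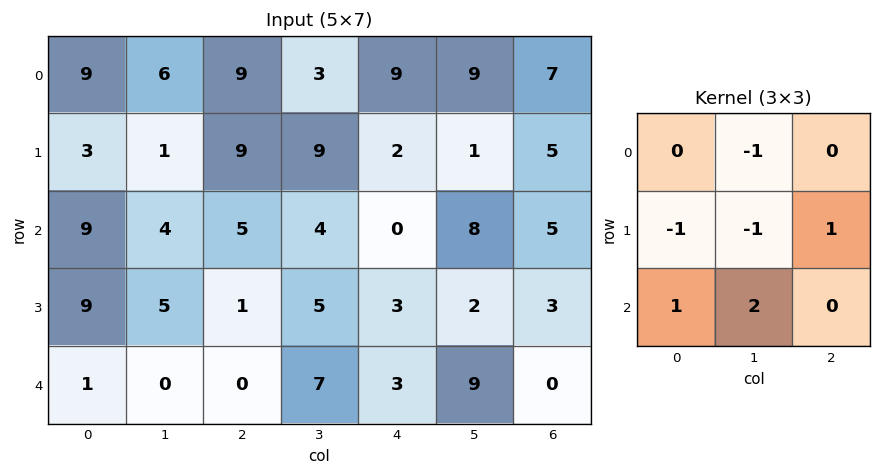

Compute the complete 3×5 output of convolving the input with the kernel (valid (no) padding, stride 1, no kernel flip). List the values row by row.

Output[0,0]: The receptive field on the input at this output position is [9 6 9 / 3 1 9 / 9 4 5]. Elementwise product with the kernel and sum: 6·-1 + 3·-1 + 1·-1 + 9·1 + 9·1 + 4·2.

16 4 -6 -15 9
10 -7 -7 13 3
-16 -6 7 7 11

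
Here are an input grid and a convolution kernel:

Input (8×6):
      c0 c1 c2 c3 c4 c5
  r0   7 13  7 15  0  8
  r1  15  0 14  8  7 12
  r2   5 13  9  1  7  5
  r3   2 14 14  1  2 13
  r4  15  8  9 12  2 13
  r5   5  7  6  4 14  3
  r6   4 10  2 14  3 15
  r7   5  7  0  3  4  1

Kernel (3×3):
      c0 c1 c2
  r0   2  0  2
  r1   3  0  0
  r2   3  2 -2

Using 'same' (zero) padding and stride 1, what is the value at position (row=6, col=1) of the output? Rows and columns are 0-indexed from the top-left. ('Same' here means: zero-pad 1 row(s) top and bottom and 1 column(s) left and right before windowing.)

The receptive field on the zero-padded input at this output position is [5 7 6 / 4 10 2 / 5 7 0]. Elementwise product with the kernel and sum: 5·2 + 6·2 + 4·3 + 5·3 + 7·2 + 0·-2.

63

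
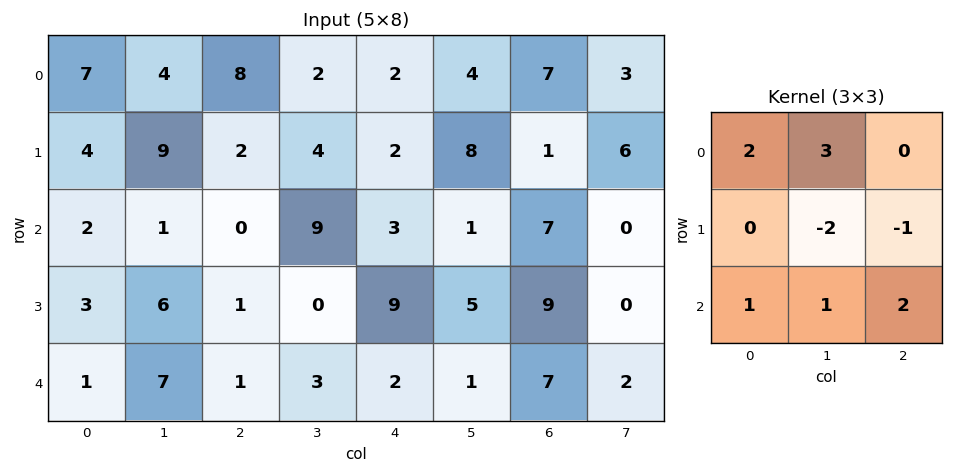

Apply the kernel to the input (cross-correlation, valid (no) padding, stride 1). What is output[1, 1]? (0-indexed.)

The receptive field on the input at this output position is [9 2 4 / 1 0 9 / 6 1 0]. Elementwise product with the kernel and sum: 9·2 + 2·3 + 0·-2 + 9·-1 + 6·1 + 1·1 + 0·2.

22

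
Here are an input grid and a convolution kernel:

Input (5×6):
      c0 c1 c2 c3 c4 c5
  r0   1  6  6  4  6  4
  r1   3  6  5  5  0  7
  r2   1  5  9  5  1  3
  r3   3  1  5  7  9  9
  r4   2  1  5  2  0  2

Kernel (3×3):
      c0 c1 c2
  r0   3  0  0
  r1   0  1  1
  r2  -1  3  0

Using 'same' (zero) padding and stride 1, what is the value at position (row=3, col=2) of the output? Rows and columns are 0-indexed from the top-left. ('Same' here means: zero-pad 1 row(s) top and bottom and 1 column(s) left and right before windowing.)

The receptive field on the zero-padded input at this output position is [5 9 5 / 1 5 7 / 1 5 2]. Elementwise product with the kernel and sum: 5·3 + 5·1 + 7·1 + 1·-1 + 5·3.

41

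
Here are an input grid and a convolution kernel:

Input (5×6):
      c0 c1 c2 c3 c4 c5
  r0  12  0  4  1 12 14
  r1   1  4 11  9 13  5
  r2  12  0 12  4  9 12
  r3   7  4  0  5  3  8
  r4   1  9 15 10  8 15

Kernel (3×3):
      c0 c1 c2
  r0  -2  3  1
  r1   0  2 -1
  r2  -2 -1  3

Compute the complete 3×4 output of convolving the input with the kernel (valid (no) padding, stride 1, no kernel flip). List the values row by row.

Output[0,0]: The receptive field on the input at this output position is [12 0 4 / 1 4 11 / 12 0 12]. Elementwise product with the kernel and sum: 12·-2 + 0·3 + 4·1 + 4·2 + 11·-1 + 12·-2 + 0·-1 + 12·3.
Output[0,1]: The receptive field on the input at this output position is [0 4 1 / 4 11 9 / 0 12 4]. Elementwise product with the kernel and sum: 0·-2 + 4·3 + 1·1 + 11·2 + 9·-1 + 0·-2 + 12·-1 + 4·3.

-11 26 11 88
-9 61 21 43
30 32 -12 46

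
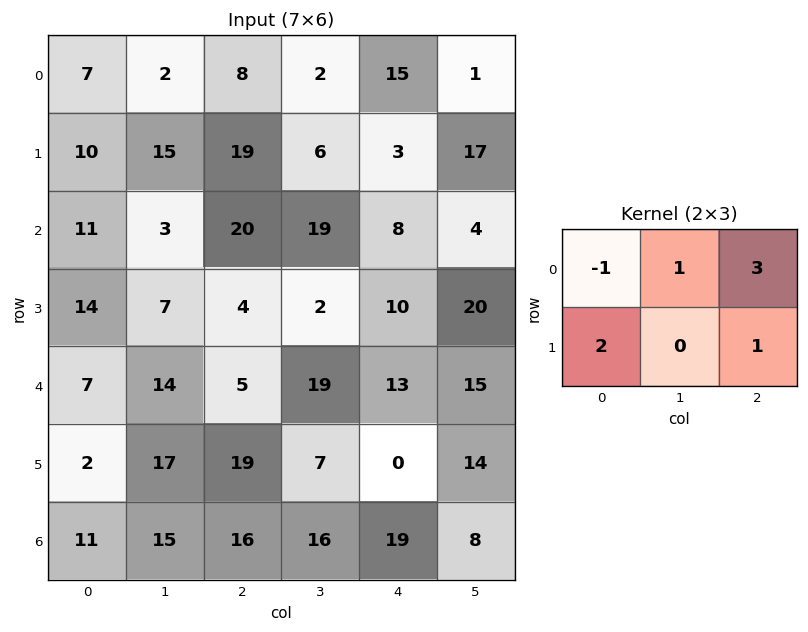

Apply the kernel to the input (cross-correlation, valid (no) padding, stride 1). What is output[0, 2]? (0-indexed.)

80

The receptive field on the input at this output position is [8 2 15 / 19 6 3]. Elementwise product with the kernel and sum: 8·-1 + 2·1 + 15·3 + 19·2 + 3·1.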